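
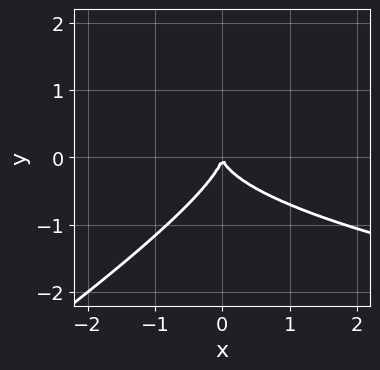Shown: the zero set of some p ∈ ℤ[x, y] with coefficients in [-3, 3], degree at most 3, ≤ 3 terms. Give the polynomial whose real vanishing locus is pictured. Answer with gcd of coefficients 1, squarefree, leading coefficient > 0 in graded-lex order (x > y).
First, deg p = 3. No degree-2 curve has this shape.
Next, observable constraints: one x-axis crossing is at x = 0; it meets the y-axis at y = 0 (among the integer gridlines).
Finally, fitting integer coefficients to these (and the overall shape) gives p.

2*x*y^2 - 3*y^3 - 2*x^2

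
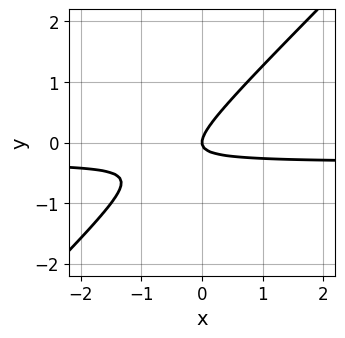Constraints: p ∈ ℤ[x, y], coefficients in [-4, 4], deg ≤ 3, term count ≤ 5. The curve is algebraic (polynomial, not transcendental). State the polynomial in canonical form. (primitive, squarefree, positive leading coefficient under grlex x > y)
3*x*y - 3*y^2 + x

1. The degree is 2 — a generic line meets the curve in up to 2 points.
2. Checking where it meets the axes: one y-axis crossing is at y = 0; one x-axis crossing is at x = 0.
3. Putting this together gives p.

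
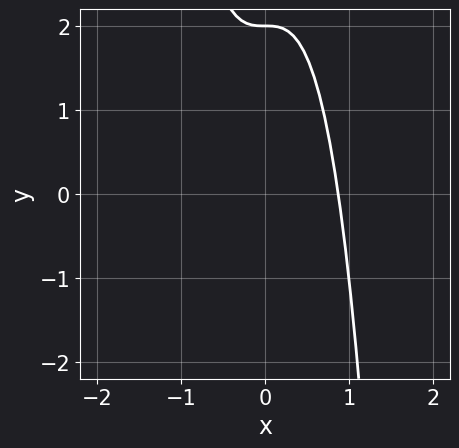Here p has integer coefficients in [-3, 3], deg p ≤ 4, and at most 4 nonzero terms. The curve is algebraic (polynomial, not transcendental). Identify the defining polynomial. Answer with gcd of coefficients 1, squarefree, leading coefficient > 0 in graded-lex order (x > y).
Degree: no degree-2 curve has this shape, so deg p = 3.
Reading off the gridlines: one y-axis crossing is at y = 2.
Assembling these constraints gives the stated polynomial.

3*x^3 + y - 2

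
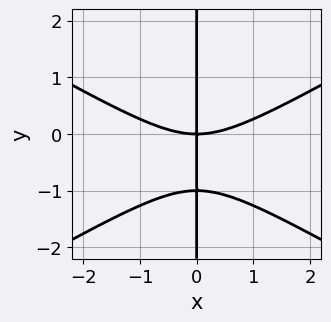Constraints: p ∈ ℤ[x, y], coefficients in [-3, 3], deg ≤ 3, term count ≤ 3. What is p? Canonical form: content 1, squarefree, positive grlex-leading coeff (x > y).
x^3 - 3*x*y^2 - 3*x*y

(a) Degree: no degree-2 curve has this shape, so deg p = 3.
(b) Reading off the gridlines: one x-axis crossing is at x = 0; the visible y-axis segment lies entirely on the curve.
(c) Solving for integer coefficients yields p as stated.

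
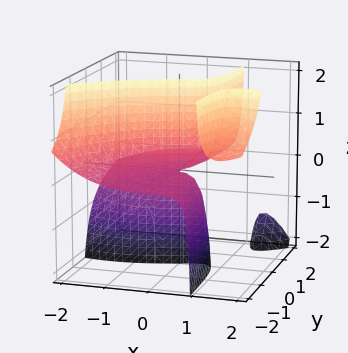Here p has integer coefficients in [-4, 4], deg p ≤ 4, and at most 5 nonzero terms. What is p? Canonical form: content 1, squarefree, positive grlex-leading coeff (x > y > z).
1. There are 3 components. They look like related sheets of one shape, so recover p as a whole.
2. The degree is 3 — the shape is more complex than any degree-2 surface.
3. From the visible intercepts: the visible y-axis segment lies entirely on the surface; every point of the z-axis in the box is on the surface; it meets the x-axis at x = 0 (among the integer gridlines).
4. Together with the visible shape, these determine p as stated.

x^3 - x^2*z + 3*x*y*z + x*z - 3*y*z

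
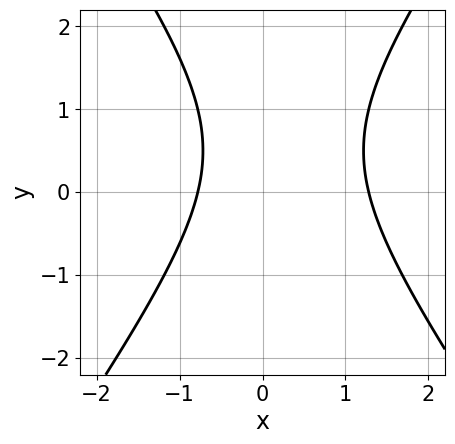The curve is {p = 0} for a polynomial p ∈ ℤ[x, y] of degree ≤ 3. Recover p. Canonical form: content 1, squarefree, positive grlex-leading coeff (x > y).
2*x^2 - y^2 - x + y - 2

(a) Degree: no degree-1 curve has this shape, so deg p = 2.
(b) Reading off the gridlines: it misses every integer gridline on the y-axis.
(c) Assembling these constraints gives the stated polynomial.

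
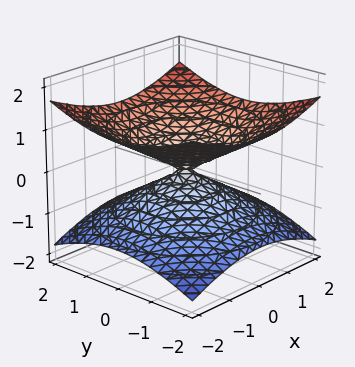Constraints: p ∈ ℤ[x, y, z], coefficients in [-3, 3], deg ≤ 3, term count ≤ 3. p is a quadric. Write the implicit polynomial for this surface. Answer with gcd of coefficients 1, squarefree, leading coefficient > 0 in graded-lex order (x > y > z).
x^2 + y^2 - 3*z^2

1. Degree: two nappes meeting at a single point; a quadric, so deg p = 2.
2. Symmetries: mirror symmetry z ↦ −z ⇒ only even powers of z; the surface is invariant under rotation about z: p = q(x² + y², z).
3. From the axis intercepts and sections: a circular section at z = 1 has radius between 1 and 2; it meets the x-axis at x = 0 (among the integer gridlines); one y-axis crossing is at y = 0; it meets the z-axis at z = 0 (among the integer gridlines).
4. The integer polynomial consistent with all of this is the stated p.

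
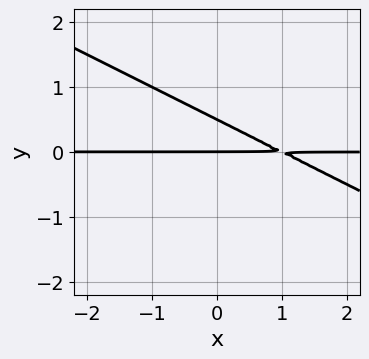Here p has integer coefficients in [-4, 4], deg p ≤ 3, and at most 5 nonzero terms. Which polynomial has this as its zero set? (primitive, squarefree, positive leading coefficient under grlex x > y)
(a) Degree: a generic line meets the curve in up to 2 points, so deg p = 2.
(b) Reading off the gridlines: every point of the x-axis in the box is on the curve; it meets the y-axis at y = 0 (among the integer gridlines).
(c) Assembling these constraints gives the stated polynomial.

x*y + 2*y^2 - y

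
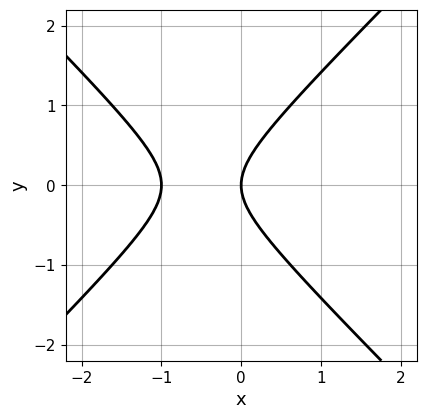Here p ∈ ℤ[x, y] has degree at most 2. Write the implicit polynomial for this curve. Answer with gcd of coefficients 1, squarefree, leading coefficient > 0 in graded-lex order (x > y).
x^2 - y^2 + x

1. Degree: no degree-1 curve has this shape, so deg p = 2.
2. Symmetries: it's symmetric under y → −y, forcing even powers of y.
3. From the visible intercepts: it meets the y-axis at y = 0 (among the integer gridlines); among the integer gridlines, it crosses the x-axis at x ∈ {-1, 0}.
4. Putting this together gives p.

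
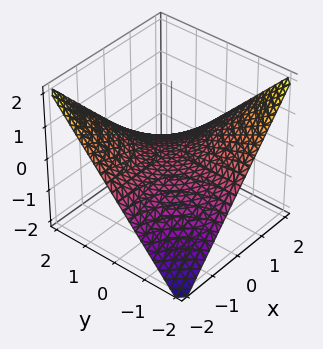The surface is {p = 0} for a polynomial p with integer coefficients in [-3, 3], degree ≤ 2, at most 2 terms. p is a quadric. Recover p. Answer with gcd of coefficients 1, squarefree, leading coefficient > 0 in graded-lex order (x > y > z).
x*y + 2*z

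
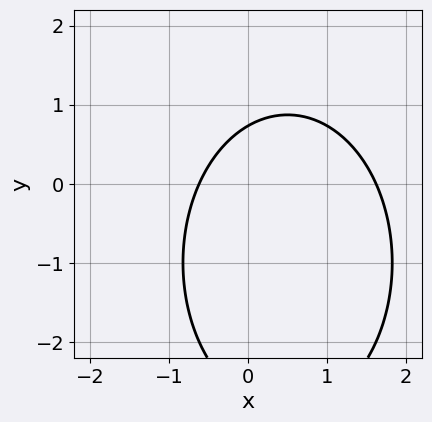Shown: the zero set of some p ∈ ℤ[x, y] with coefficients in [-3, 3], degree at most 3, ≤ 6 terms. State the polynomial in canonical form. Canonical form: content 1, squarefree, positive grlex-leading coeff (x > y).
2*x^2 + y^2 - 2*x + 2*y - 2

1. The degree is 2 — no degree-1 curve has this shape.
2. The integer polynomial consistent with all of this is the stated p.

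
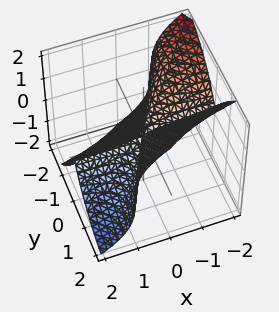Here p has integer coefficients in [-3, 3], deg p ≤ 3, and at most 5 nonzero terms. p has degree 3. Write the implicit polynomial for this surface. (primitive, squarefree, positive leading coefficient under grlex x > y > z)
(a) Degree: a generic line meets the surface in up to 3 points, so deg p = 3.
(b) From the visible intercepts: it crosses the y-axis at the gridline y = 0; it crosses the z-axis at the gridline z = 0; the visible x-axis segment lies entirely on the surface.
(c) Assembling these constraints gives the stated polynomial.

2*x*y^2 - y^3 + z^3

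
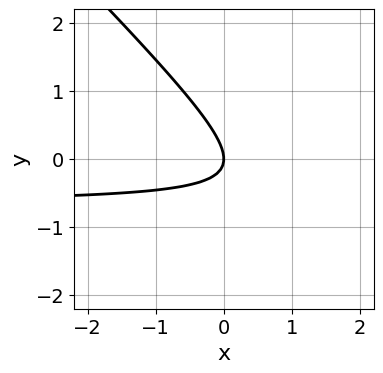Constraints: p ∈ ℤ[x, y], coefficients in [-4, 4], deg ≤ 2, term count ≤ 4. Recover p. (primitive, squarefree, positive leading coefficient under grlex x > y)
(a) The degree is 2 — a generic line meets the curve in up to 2 points.
(b) Against the integer gridlines: it crosses the x-axis at the gridline x = 0; it crosses the y-axis at the gridline y = 0.
(c) Together with the visible shape, these determine p as stated.

3*x*y + 3*y^2 + 2*x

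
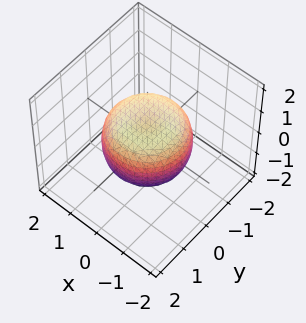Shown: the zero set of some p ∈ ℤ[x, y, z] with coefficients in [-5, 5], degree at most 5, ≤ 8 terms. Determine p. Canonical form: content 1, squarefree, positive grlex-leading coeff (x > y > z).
2*x^4 + 4*x^2*y^2 + 2*y^4 - 2*x^2 - 2*y^2 + 3*z^2 - 2

(a) deg p = 4. The shape is more complex than any degree-3 surface.
(b) Symmetries: rotational symmetry about the z-axis ⇒ p depends on x, y only through x² + y².
(c) From the axis intercepts and sections: a circular section at z = 0 has radius between 1 and 2.
(d) Fitting integer coefficients to these (and the overall shape) gives p.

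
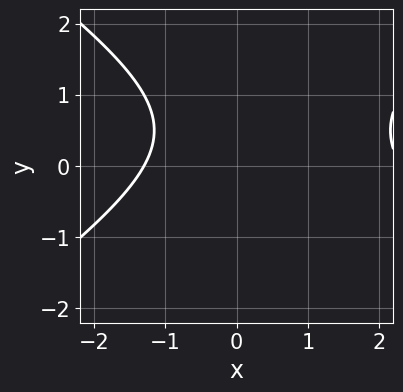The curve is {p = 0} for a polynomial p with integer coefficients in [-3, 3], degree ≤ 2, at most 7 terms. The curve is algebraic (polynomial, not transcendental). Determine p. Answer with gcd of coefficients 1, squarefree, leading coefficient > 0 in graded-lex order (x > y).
(a) deg p = 2. The shape is more complex than any degree-1 curve.
(b) From the axis intercepts and sections: it misses every integer gridline on the y-axis.
(c) Assembling these constraints gives the stated polynomial.

x^2 - 2*y^2 - x + 2*y - 3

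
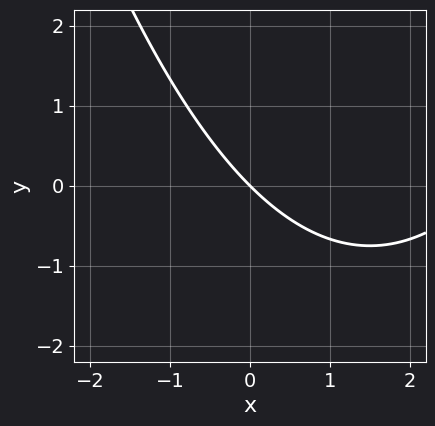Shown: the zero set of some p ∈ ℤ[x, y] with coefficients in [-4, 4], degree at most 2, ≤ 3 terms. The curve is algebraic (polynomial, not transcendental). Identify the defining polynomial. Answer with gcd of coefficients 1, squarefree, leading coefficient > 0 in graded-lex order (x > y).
x^2 - 3*x - 3*y

1. Degree: no degree-1 curve has this shape, so deg p = 2.
2. Observable constraints: one y-axis crossing is at y = 0; one x-axis crossing is at x = 0.
3. The integer polynomial consistent with all of this is the stated p.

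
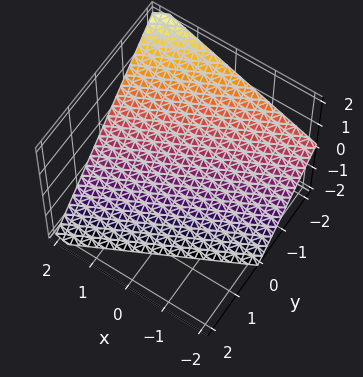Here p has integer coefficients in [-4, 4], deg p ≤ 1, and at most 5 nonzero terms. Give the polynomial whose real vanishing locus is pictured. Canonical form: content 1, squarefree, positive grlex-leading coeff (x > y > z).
Degree: the surface is flat (a plane), so deg p = 1.
From the visible intercepts: one y-axis crossing is at y = -1; it meets the z-axis at z = -1 (among the integer gridlines).
Matching integer coefficients to the picture gives p. Check: (2, 0, 0) on the x-axis lies on the surface, and p(2, 0, 0) = 0. ✓

x - 2*y - 2*z - 2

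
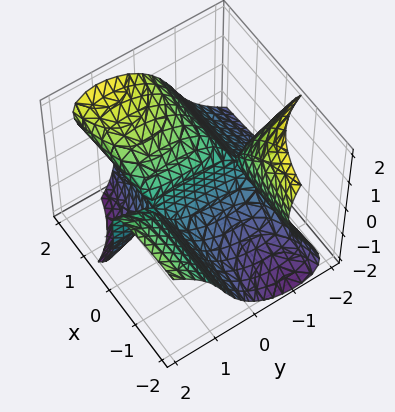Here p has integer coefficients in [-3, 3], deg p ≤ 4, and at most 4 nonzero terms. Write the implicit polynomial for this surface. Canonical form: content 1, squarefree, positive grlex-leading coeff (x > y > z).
2*x*y^2 - 2*x*y*z + z^3 - 2*x

1. Degree: a generic line meets the surface in up to 3 points, so deg p = 3.
2. Reading off the gridlines: it meets the x-axis at x = 0 (among the integer gridlines); it crosses the z-axis at the gridline z = 0; the visible y-axis segment lies entirely on the surface.
3. These observations pin down the coefficients.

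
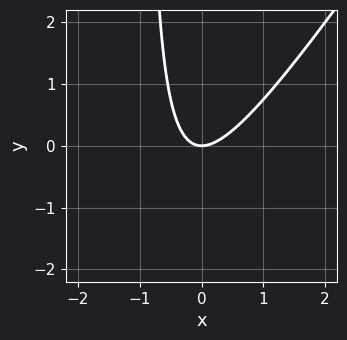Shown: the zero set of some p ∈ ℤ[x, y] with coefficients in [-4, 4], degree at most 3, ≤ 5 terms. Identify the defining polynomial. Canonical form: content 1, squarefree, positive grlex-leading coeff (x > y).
First, deg p = 2. A generic line meets the curve in up to 2 points.
Next, from the visible intercepts: it meets the x-axis at x = 0 (among the integer gridlines); one y-axis crossing is at y = 0.
Finally, these observations pin down the coefficients.

3*x^2 - 2*x*y - 2*y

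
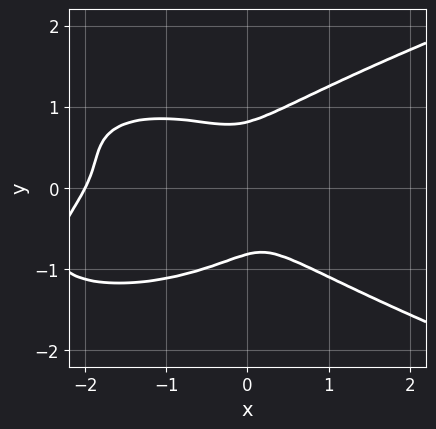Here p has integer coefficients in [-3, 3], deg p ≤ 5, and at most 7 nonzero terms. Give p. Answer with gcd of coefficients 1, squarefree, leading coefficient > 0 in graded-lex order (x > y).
deg p = 4.
Observable constraints: one x-axis crossing is at x = -2.
Fitting integer coefficients to these (and the overall shape) gives p.

3*y^4 - x^3 - 2*x^2 - x*y - 2*y^2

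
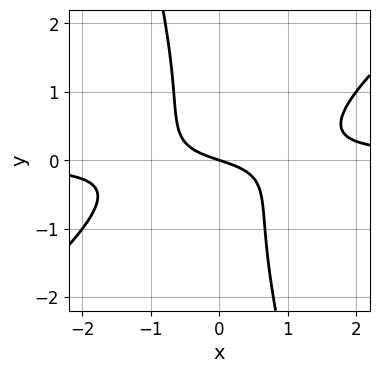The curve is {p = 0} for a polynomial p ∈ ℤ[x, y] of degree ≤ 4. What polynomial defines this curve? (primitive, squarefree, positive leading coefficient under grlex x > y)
3*x^2*y - 3*x*y^2 - y^3 - x - 3*y

First, degree: the shape is more complex than any degree-2 curve, so deg p = 3.
Then, against the integer gridlines: it meets the x-axis at x = 0 (among the integer gridlines); it crosses the y-axis at the gridline y = 0.
Finally, solving for integer coefficients yields p as stated.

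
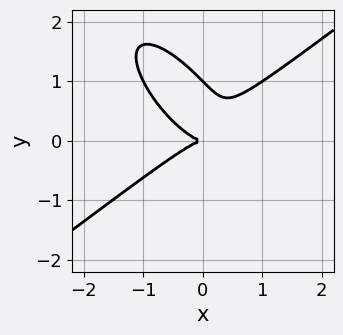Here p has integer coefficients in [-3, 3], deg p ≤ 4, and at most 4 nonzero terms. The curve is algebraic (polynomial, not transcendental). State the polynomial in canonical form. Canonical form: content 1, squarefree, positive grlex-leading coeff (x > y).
The degree is 3 — the shape is more complex than any degree-2 curve.
Against the integer gridlines: it crosses the x-axis at the gridline x = 0; among the integer gridlines, it crosses the y-axis at y ∈ {0, 1}.
Assembling these constraints gives the stated polynomial.

x^3 - x*y^2 - y^3 + y^2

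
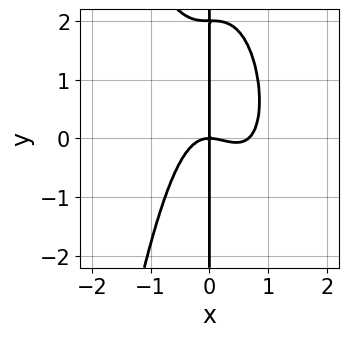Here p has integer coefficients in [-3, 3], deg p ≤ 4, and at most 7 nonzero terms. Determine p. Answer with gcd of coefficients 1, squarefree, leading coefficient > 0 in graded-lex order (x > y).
(a) Degree: a generic line meets the curve in up to 4 points, so deg p = 4.
(b) From the axis intercepts and sections: every point of the y-axis in the box is on the curve; it meets the x-axis at x = 0 (among the integer gridlines).
(c) Together with the visible shape, these determine p as stated.

3*x^4 + x^3*y - 2*x^3 + x*y^2 - 2*x*y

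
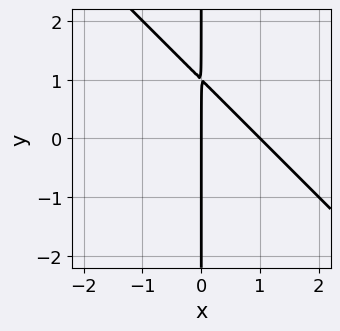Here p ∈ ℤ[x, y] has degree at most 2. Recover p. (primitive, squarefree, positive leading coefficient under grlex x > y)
x^2 + x*y - x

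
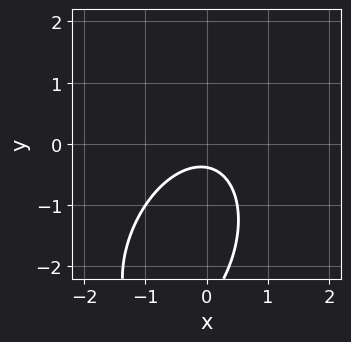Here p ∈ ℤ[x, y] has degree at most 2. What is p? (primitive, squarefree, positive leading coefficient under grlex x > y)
First, degree: no degree-1 curve has this shape, so deg p = 2.
Then, checking where it meets the axes: the curve avoids every integer x-axis point in the box.
Finally, the integer polynomial consistent with all of this is the stated p.

2*x^2 - x*y + y^2 + 3*y + 1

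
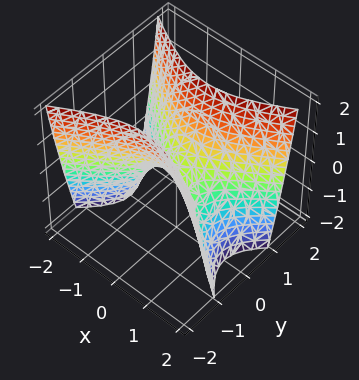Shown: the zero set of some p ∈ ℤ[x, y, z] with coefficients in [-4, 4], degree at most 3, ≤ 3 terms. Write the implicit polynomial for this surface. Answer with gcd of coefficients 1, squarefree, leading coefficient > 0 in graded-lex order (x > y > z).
1. The degree is 2 — a hyperbolic paraboloid; a quadric.
2. Symmetries: the y ↦ −y reflection is a symmetry, so y appears only in even powers; the x ↦ −x reflection is a symmetry, so x appears only in even powers.
3. From the axis intercepts and sections: it meets the x-axis at x = 0 (among the integer gridlines); it meets the z-axis at z = 0 (among the integer gridlines).
4. Assembling these constraints gives the stated polynomial.

x^2 - 2*y^2 + z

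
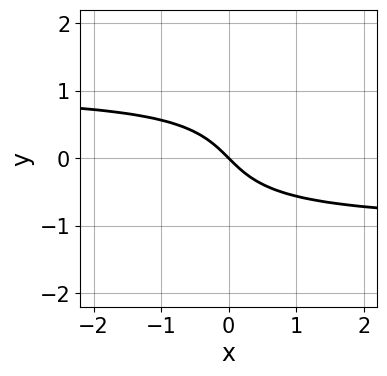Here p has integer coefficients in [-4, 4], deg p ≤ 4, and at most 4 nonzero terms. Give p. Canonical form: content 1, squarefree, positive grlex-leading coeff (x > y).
1. deg p = 3. The shape is more complex than any degree-2 curve.
2. Observable constraints: it crosses the x-axis at the gridline x = 0; it meets the y-axis at y = 0 (among the integer gridlines).
3. Fitting integer coefficients to these (and the overall shape) gives p.

3*x*y^2 - 2*y^3 - 3*x - 3*y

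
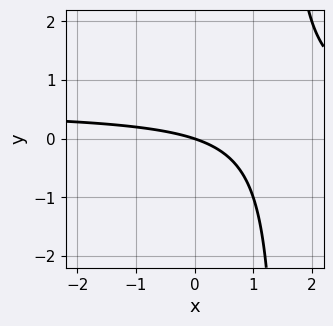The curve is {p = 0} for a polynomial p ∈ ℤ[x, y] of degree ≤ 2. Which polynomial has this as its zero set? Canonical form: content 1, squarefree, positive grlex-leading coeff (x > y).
(a) The degree is 2 — a generic line meets the curve in up to 2 points.
(b) Against the integer gridlines: one y-axis crossing is at y = 0; it meets the x-axis at x = 0 (among the integer gridlines).
(c) Fitting integer coefficients to these (and the overall shape) gives p.

2*x*y - x - 3*y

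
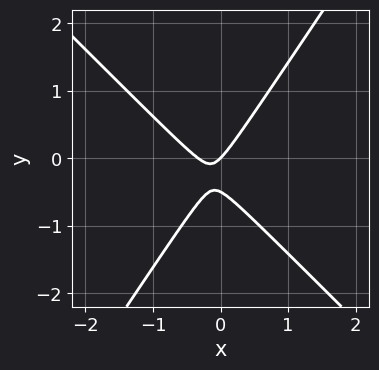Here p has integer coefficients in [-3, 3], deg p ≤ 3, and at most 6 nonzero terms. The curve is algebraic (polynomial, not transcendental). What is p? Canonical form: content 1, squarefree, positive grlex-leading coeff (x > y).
3*x^2 + x*y - 2*y^2 + x - y

1. Degree: the shape is more complex than any degree-1 curve, so deg p = 2.
2. Reading off the gridlines: one x-axis crossing is at x = 0; it meets the y-axis at y = 0 (among the integer gridlines).
3. Matching integer coefficients to the picture gives p.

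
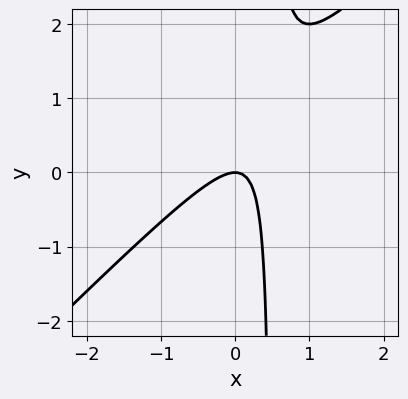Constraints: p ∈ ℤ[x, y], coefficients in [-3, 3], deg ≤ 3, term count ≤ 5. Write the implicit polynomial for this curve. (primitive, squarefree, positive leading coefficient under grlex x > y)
1. deg p = 2.
2. Observable constraints: it crosses the y-axis at the gridline y = 0; it crosses the x-axis at the gridline x = 0.
3. These observations pin down the coefficients.

2*x^2 - 2*x*y + y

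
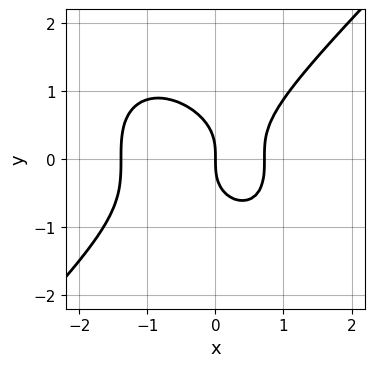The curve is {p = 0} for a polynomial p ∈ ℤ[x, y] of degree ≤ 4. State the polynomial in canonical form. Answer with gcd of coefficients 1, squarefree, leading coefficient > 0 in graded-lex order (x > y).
3*x^3 - 3*y^3 + 2*x^2 - 3*x

1. Degree: no degree-2 curve has this shape, so deg p = 3.
2. Against the integer gridlines: one x-axis crossing is at x = 0; it meets the y-axis at y = 0 (among the integer gridlines).
3. Fitting integer coefficients to these (and the overall shape) gives p.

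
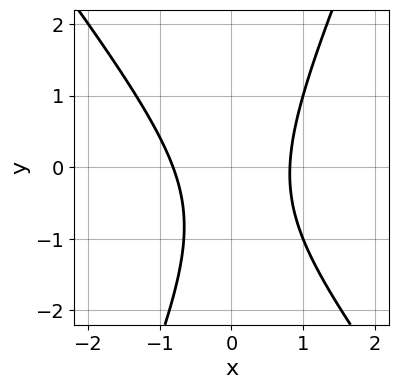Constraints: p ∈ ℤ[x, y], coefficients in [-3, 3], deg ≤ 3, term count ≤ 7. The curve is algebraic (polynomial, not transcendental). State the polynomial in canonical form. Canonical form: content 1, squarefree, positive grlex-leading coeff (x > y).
3*x^2 + x*y - y^2 - y - 2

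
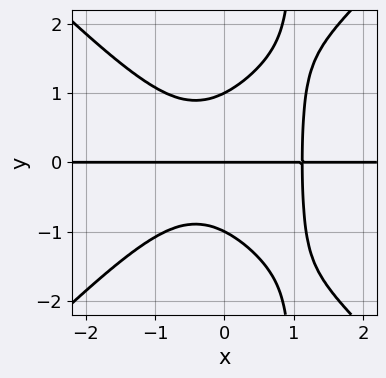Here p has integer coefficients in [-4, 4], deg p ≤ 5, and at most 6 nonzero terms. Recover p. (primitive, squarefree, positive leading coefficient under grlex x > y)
3*x^3*y - 3*x*y^3 - x^2*y + 3*y^3 - 3*y

First, the degree is 4 — the shape is more complex than any degree-3 curve.
Next, from the visible intercepts: the visible x-axis segment lies entirely on the curve; among the integer gridlines, it crosses the y-axis at y ∈ {-1, 0, 1}.
Finally, solving for integer coefficients yields p as stated.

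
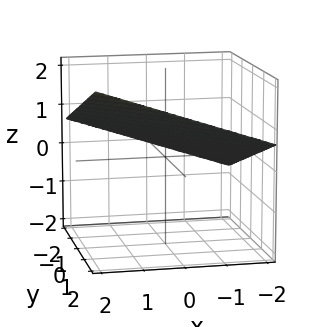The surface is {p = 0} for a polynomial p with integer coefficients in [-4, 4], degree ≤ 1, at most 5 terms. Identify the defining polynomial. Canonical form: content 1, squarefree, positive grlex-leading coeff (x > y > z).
x + y - 3*z + 2

First, degree: every cross-section is a straight line — this is a plane, so deg p = 1.
Then, from the axis intercepts and sections: one x-axis crossing is at x = -2; it crosses the y-axis at the gridline y = -2.
Finally, matching integer coefficients to the picture gives p.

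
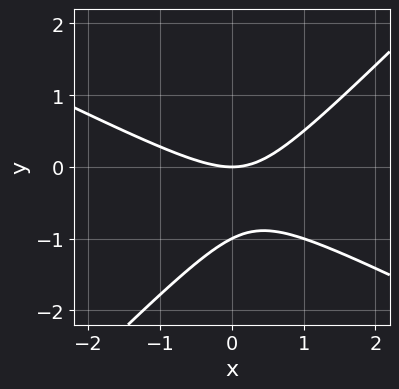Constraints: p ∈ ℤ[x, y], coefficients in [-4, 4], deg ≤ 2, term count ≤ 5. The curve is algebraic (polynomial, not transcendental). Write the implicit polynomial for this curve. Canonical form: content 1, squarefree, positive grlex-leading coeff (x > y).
x^2 + x*y - 2*y^2 - 2*y

(a) deg p = 2. No degree-1 curve has this shape.
(b) Checking where it meets the axes: among the integer gridlines, it crosses the y-axis at y ∈ {-1, 0}; it meets the x-axis at x = 0 (among the integer gridlines).
(c) Fitting integer coefficients to these (and the overall shape) gives p.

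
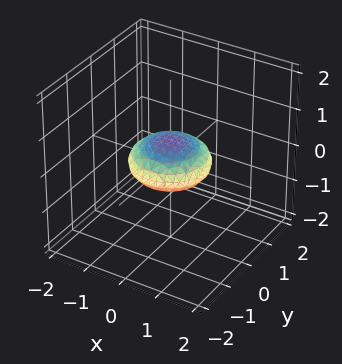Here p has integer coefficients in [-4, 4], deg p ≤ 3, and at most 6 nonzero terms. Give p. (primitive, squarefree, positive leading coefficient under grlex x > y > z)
Degree: a generic line meets the surface in up to 2 points, so deg p = 2.
Symmetries: every cross-section ⟂ z is a circle, so x, y appear only via x² + y².
From the axis intercepts and sections: among the integer gridlines, it crosses the x-axis at x ∈ {-1, 1}; the y-axis gridline crossings are at y ∈ {-1, 1}; a circular section at z = 0 has radius exactly 1.
The integer polynomial consistent with all of this is the stated p.

x^2 + y^2 + 3*z^2 - 1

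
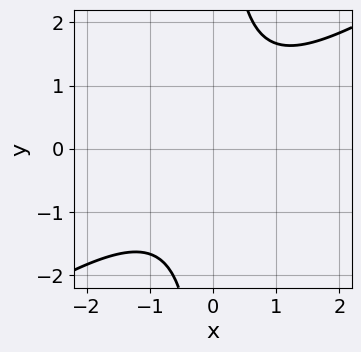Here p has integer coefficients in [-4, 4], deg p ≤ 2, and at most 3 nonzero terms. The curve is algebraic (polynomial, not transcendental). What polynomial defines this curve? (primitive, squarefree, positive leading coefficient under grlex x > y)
(a) Degree: a generic line meets the curve in up to 2 points, so deg p = 2.
(b) From the axis intercepts and sections: it misses every integer gridline on the y-axis; no x-intercept at any integer in the box.
(c) Putting this together gives p.

2*x^2 - 3*x*y + 3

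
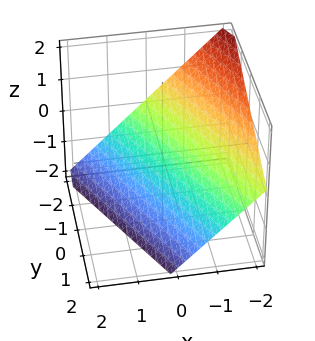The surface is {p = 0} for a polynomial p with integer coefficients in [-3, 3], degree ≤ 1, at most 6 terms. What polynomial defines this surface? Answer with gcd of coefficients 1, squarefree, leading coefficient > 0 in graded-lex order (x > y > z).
2*x + y + 2*z + 2

Degree: the surface is flat (a plane), so deg p = 1.
From the axis intercepts and sections: one y-axis crossing is at y = -2; one x-axis crossing is at x = -1.
Together with the visible shape, these determine p as stated. Check: (0, 0, -1) on the z-axis lies on the surface, and p(0, 0, -1) = 0. ✓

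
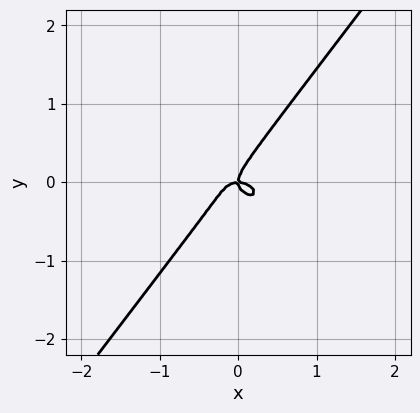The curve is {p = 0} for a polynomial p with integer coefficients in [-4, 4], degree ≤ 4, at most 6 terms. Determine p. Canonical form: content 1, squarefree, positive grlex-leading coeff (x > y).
2*x^3 + x^2*y + 2*x*y^2 - 3*y^3 + x*y

1. The degree is 3 — the shape is more complex than any degree-2 curve.
2. Against the integer gridlines: it crosses the y-axis at the gridline y = 0; it meets the x-axis at x = 0 (among the integer gridlines).
3. These observations pin down the coefficients.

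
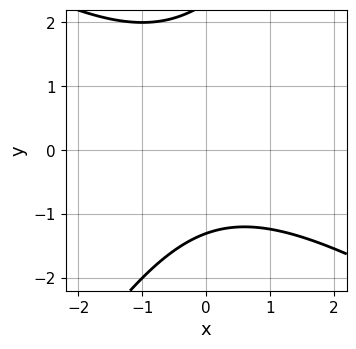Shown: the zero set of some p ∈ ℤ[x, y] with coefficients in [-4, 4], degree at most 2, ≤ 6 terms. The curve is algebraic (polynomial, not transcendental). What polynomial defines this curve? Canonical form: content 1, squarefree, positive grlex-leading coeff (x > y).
(a) The degree is 2 — no degree-1 curve has this shape.
(b) From the axis intercepts and sections: it misses every integer gridline on the x-axis.
(c) These observations pin down the coefficients.

x^2 + x*y - y^2 + y + 3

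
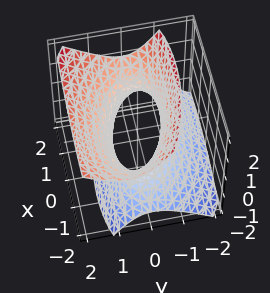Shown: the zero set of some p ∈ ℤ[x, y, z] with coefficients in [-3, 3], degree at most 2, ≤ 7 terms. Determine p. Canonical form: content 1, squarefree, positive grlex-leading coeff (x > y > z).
1. Degree: a generic line meets the surface in up to 2 points, so deg p = 2.
2. Reading off the gridlines: no z-intercept at any integer in the box.
3. Solving for integer coefficients yields p as stated.

x^2 + x*y + 3*y^2 - 2*y*z - 2*z^2 - 2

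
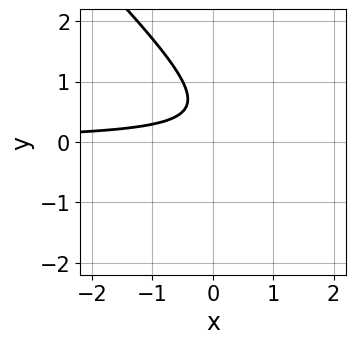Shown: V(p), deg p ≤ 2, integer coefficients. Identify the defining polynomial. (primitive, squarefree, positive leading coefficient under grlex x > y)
First, degree: a generic line meets the curve in up to 2 points, so deg p = 2.
Next, from the axis intercepts and sections: it misses every integer gridline on the x-axis; it misses every integer gridline on the y-axis.
Finally, assembling these constraints gives the stated polynomial.

2*x*y + 2*y^2 - 2*y + 1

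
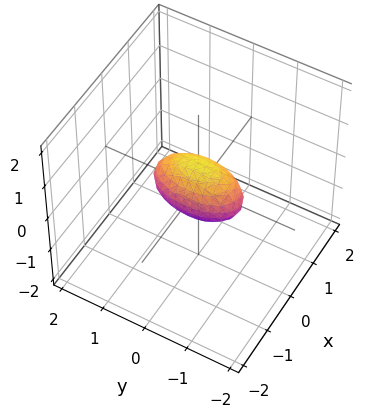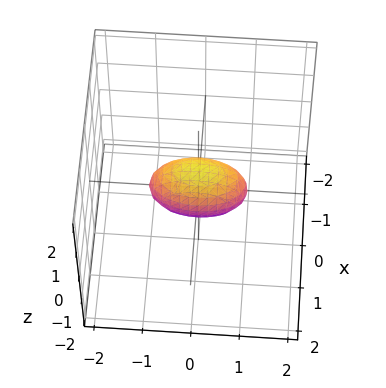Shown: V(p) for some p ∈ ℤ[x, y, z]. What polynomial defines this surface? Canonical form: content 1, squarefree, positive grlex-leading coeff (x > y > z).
The degree is 2 — bounded and convex; a quadric.
Symmetries: mirror symmetry x ↦ −x ⇒ only even powers of x; the y ↦ −y reflection is a symmetry, so y appears only in even powers; mirror symmetry z ↦ −z ⇒ only even powers of z.
Against the integer gridlines: the y-axis gridline crossings are at y ∈ {-1, 1}.
Fitting integer coefficients to these (and the overall shape) gives p.

3*x^2 + y^2 + 2*z^2 - 1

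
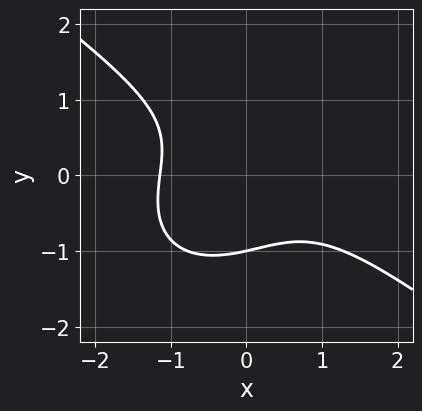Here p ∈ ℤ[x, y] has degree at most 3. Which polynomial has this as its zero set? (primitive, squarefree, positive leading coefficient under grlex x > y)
1. The degree is 3 — a generic line meets the curve in up to 3 points.
2. Reading off the gridlines: one y-axis crossing is at y = -1.
3. Assembling these constraints gives the stated polynomial.

2*x^3 + x^2*y + 3*y^3 + 2*x*y + 3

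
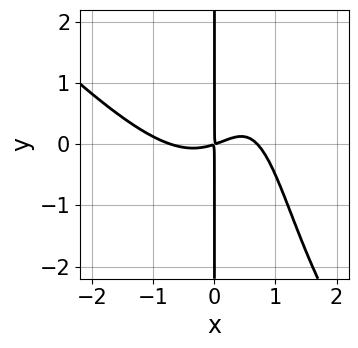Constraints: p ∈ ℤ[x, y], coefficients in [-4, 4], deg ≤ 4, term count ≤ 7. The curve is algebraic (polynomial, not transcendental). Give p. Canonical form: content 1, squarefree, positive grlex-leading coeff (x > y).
2*x^4 + 2*x^3*y - 3*x^2*y - x^2 + 3*x*y

1. The degree is 4 — the shape is more complex than any degree-3 curve.
2. From the axis intercepts and sections: the visible y-axis segment lies entirely on the curve.
3. Matching integer coefficients to the picture gives p.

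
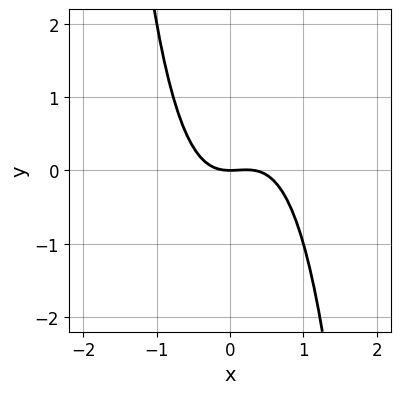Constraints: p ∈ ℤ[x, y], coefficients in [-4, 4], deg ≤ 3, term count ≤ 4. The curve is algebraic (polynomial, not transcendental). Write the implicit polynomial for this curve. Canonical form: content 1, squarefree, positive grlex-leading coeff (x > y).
3*x^3 - x^2 + 2*y

1. deg p = 3. No degree-2 curve has this shape.
2. From the visible intercepts: one y-axis crossing is at y = 0; one x-axis crossing is at x = 0.
3. Fitting integer coefficients to these (and the overall shape) gives p.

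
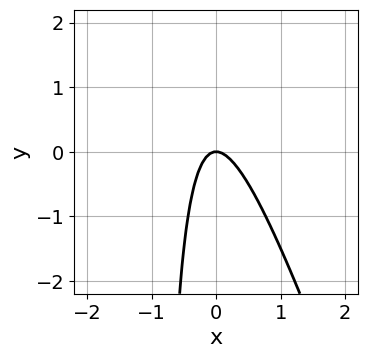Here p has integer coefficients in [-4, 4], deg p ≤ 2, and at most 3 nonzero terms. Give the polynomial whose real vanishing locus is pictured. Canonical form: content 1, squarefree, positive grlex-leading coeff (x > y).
3*x^2 + x*y + y

1. The degree is 2 — no degree-1 curve has this shape.
2. From the visible intercepts: it meets the y-axis at y = 0 (among the integer gridlines); it crosses the x-axis at the gridline x = 0.
3. Putting this together gives p.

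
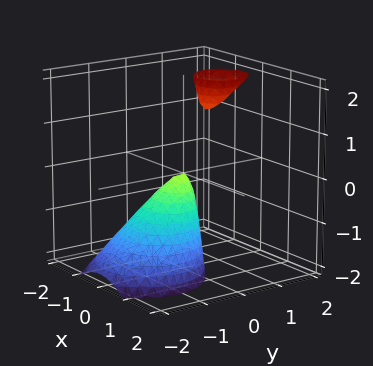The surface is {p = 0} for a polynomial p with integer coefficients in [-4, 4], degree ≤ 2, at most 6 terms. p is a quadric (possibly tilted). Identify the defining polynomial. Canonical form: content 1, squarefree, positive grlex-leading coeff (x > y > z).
3*x^2 + 3*y^2 - 3*y*z + z

(a) There are 2 components.
(b) deg p = 2.
(c) Checking where it meets the axes: it crosses the y-axis at the gridline y = 0; it meets the z-axis at z = 0 (among the integer gridlines); it crosses the x-axis at the gridline x = 0.
(d) Putting this together gives p.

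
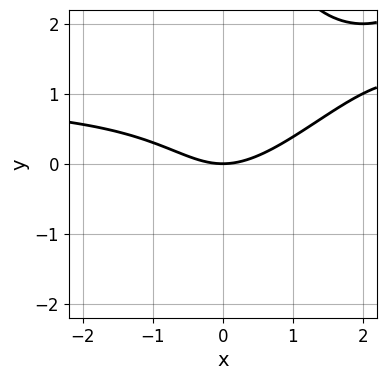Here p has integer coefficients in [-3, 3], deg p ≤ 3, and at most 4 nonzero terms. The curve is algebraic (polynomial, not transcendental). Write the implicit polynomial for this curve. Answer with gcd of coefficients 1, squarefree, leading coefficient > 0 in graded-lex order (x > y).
x^2*y - x*y^2 - x^2 + 2*y

deg p = 3. No degree-2 curve has this shape.
From the visible intercepts: one x-axis crossing is at x = 0; it meets the y-axis at y = 0 (among the integer gridlines).
These observations pin down the coefficients.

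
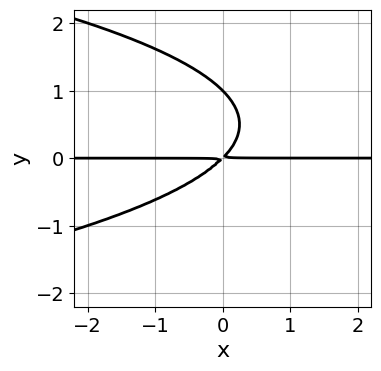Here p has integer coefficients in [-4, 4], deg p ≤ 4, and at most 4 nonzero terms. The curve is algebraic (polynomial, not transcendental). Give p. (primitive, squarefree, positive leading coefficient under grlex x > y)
y^3 + x*y - y^2

Degree: the shape is more complex than any degree-2 curve, so deg p = 3.
Reading off the gridlines: every point of the x-axis in the box is on the curve; one y-axis crossing is at y = 1.
Solving for integer coefficients yields p as stated.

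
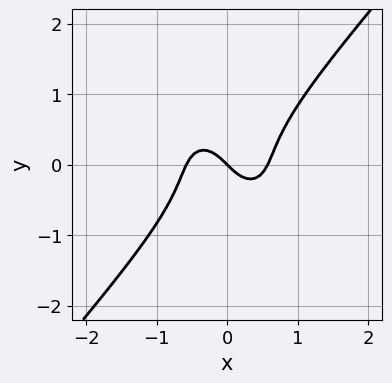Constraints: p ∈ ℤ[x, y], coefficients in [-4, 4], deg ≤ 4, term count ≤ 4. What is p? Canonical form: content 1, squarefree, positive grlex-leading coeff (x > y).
3*x^3 - 2*y^3 - x - y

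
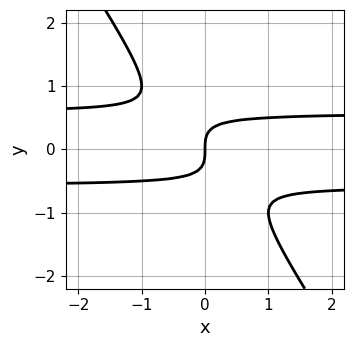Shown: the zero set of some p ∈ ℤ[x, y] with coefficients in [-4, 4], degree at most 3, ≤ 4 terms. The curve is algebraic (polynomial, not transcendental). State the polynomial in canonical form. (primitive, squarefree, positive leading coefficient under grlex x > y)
deg p = 3. No degree-2 curve has this shape.
Reading off the gridlines: one y-axis crossing is at y = 0; it meets the x-axis at x = 0 (among the integer gridlines).
Matching integer coefficients to the picture gives p.

3*x*y^2 + 2*y^3 - x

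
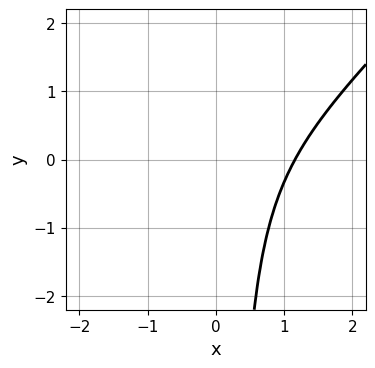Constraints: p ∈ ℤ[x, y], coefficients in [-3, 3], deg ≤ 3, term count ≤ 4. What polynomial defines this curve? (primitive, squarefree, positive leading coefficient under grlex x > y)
First, the degree is 3 — the shape is more complex than any degree-2 curve.
Then, reading off the gridlines: it misses every integer gridline on the y-axis.
Finally, putting this together gives p.

3*x^3 - 3*x^2*y - 2*x^2 - 2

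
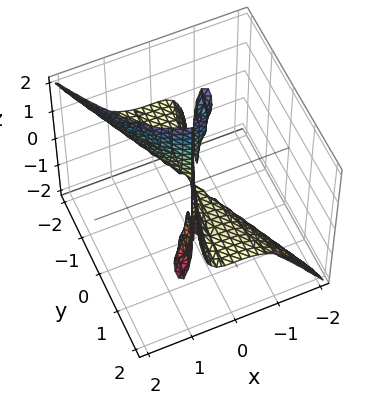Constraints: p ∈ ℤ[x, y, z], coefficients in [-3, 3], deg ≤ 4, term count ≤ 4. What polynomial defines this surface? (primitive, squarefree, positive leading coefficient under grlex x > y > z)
(a) There are 3 components. Treating them together as one polynomial.
(b) The degree is 3 — a generic line meets the surface in up to 3 points.
(c) Observable constraints: every point of the y-axis in the box is on the surface; the visible z-axis segment lies entirely on the surface; it crosses the x-axis at the gridline x = 0.
(d) Together with the visible shape, these determine p as stated.

3*x^3 + 2*x*y*z - y^2*z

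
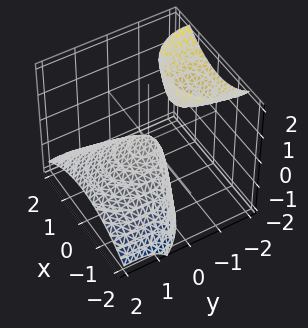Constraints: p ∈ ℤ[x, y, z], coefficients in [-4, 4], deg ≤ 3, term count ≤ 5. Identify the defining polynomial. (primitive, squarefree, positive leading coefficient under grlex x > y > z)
(a) There are 2 components.
(b) deg p = 2.
(c) Observable constraints: it crosses the x-axis at the gridline x = 0; one y-axis crossing is at y = 0; it crosses the z-axis at the gridline z = 0.
(d) The integer polynomial consistent with all of this is the stated p.

x^2 + y^2 + 2*y*z + z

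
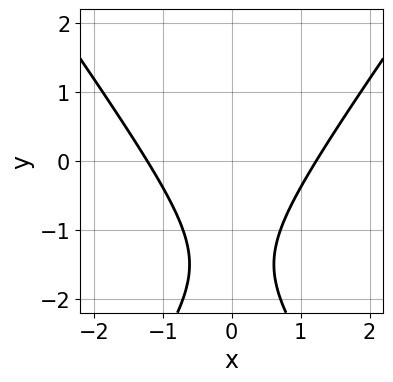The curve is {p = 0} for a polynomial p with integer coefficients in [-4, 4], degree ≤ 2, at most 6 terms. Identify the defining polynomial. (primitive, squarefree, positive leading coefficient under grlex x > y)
2*x^2 - y^2 - 3*y - 3

deg p = 2. No degree-1 curve has this shape.
Symmetries: the x ↦ −x reflection is a symmetry, so x appears only in even powers.
Against the integer gridlines: no y-intercept at any integer in the box.
These observations pin down the coefficients.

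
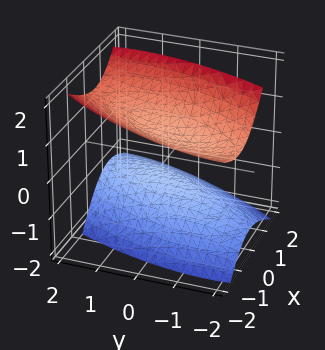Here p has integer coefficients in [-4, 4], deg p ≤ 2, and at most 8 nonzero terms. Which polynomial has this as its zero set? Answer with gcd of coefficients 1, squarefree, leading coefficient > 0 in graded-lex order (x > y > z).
First, there are 2 components. Treating them together as one polynomial.
Then, deg p = 2. A generic line meets the surface in up to 2 points.
Then, checking where it meets the axes: no y-intercept at any integer in the box; the surface avoids every integer x-axis point in the box.
Finally, matching integer coefficients to the picture gives p.

3*x^2 - 2*x*y + 2*x*z + y^2 - 3*z^2 + 2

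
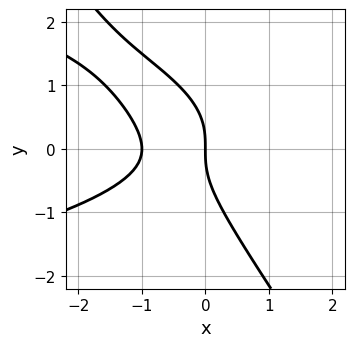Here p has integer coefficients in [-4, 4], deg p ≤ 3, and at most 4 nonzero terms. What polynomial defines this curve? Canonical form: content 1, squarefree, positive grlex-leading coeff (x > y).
1. deg p = 3.
2. Observable constraints: the x-axis gridline crossings are at x ∈ {-1, 0}; one y-axis crossing is at y = 0.
3. Fitting integer coefficients to these (and the overall shape) gives p.

3*x*y^2 + 2*y^3 + 3*x^2 + 3*x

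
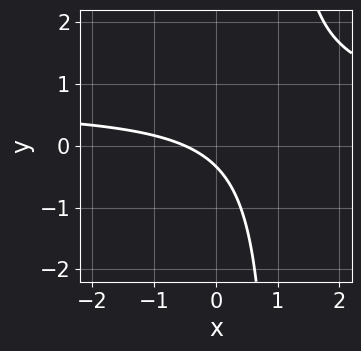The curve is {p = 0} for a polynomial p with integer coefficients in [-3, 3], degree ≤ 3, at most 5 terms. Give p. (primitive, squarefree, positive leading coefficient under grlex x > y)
3*x*y - 2*x - 3*y - 1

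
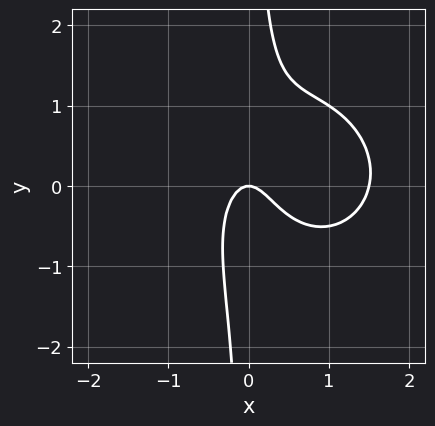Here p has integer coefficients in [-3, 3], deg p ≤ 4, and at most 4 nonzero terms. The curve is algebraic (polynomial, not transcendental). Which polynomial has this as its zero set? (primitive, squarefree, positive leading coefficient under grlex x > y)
2*x^3 + 2*x*y^2 - 3*x^2 - y

The degree is 3 — no degree-2 curve has this shape.
Observable constraints: it crosses the x-axis at the gridline x = 0; it meets the y-axis at y = 0 (among the integer gridlines).
Solving for integer coefficients yields p as stated.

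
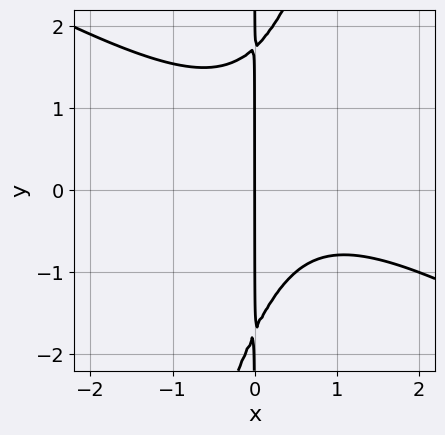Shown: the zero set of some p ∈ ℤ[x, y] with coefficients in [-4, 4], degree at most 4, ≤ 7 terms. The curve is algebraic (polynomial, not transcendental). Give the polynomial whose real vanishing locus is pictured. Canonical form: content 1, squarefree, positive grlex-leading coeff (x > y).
First, deg p = 3. The shape is more complex than any degree-2 curve.
Then, reading off the gridlines: every point of the y-axis in the box is on the curve; one x-axis crossing is at x = 0.
Finally, together with the visible shape, these determine p as stated.

2*x^3 + 3*x^2*y - x*y^2 - 2*x^2 + 3*x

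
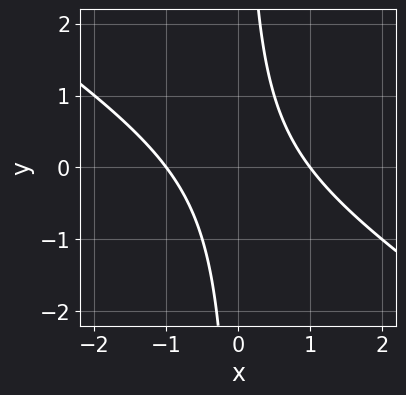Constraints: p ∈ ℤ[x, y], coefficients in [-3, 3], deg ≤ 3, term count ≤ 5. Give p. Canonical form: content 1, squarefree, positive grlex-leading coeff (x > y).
1. The degree is 2 — the shape is more complex than any degree-1 curve.
2. From the visible intercepts: the x-axis gridline crossings are at x ∈ {-1, 1}; no y-intercept at any integer in the box.
3. Together with the visible shape, these determine p as stated.

2*x^2 + 3*x*y - 2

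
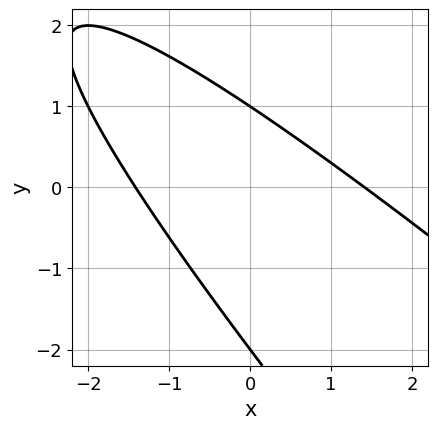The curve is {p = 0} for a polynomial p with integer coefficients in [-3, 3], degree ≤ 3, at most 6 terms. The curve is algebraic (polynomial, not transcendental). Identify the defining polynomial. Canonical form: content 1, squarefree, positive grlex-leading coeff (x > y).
1. The degree is 2 — the shape is more complex than any degree-1 curve.
2. From the axis intercepts and sections: the y-axis gridline crossings are at y ∈ {-2, 1}.
3. Solving for integer coefficients yields p as stated.

x^2 + 2*x*y + y^2 + y - 2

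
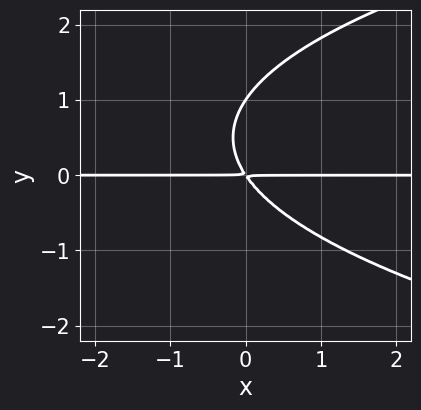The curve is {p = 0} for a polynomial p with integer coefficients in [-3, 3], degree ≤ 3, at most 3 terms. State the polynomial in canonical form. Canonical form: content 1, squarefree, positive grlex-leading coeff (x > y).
2*y^3 - 3*x*y - 2*y^2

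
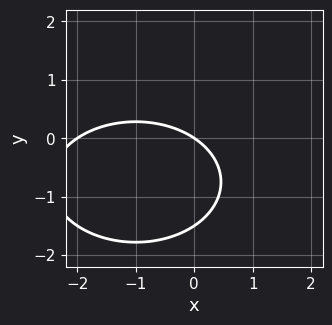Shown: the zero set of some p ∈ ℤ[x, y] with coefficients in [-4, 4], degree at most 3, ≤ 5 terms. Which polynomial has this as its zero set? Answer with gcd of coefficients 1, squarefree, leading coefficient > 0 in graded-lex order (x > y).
1. deg p = 2.
2. Observable constraints: it crosses the y-axis at the gridline y = 0; among the integer gridlines, it crosses the x-axis at x ∈ {-2, 0}.
3. Assembling these constraints gives the stated polynomial.

x^2 + 2*y^2 + 2*x + 3*y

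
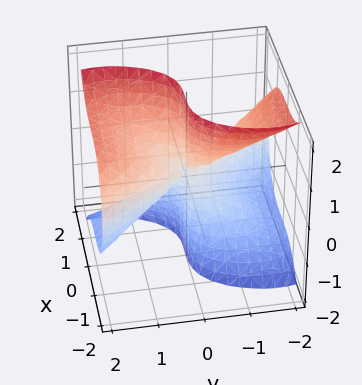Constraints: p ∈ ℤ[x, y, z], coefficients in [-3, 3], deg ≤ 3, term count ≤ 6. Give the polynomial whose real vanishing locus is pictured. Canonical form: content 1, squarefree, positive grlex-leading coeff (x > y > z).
3*x^3 + y^3 - 2*y*z^2 - x^2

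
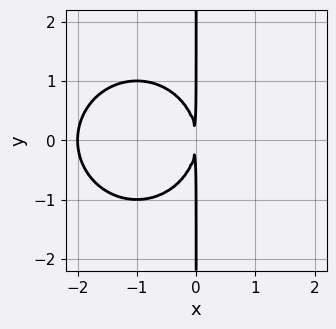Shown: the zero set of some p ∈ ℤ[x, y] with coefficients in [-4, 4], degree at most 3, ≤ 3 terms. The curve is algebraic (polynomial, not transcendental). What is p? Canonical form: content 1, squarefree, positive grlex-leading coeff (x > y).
Degree: a generic line meets the curve in up to 3 points, so deg p = 3.
Symmetries: it's symmetric under y → −y, forcing even powers of y.
Checking where it meets the axes: every point of the y-axis in the box is on the curve; it crosses the x-axis at the gridline x = -2.
Putting this together gives p.

x^3 + x*y^2 + 2*x^2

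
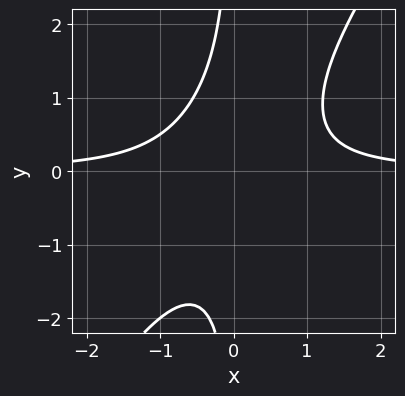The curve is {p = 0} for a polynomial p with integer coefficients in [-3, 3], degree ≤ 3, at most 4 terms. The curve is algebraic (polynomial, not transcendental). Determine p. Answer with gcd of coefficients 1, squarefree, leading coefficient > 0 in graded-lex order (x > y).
(a) deg p = 3. The shape is more complex than any degree-2 curve.
(b) Checking where it meets the axes: it misses every integer gridline on the x-axis; the curve avoids every integer y-axis point in the box.
(c) Fitting integer coefficients to these (and the overall shape) gives p.

3*x^2*y - 2*x*y^2 - 2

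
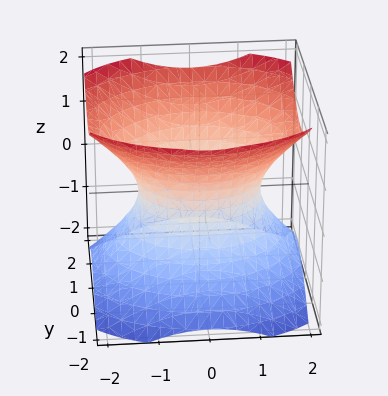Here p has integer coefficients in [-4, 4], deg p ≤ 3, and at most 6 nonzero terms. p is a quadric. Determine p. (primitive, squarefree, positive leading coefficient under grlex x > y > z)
2*x^2 + 3*y^2 - 3*z^2 - 3

(a) deg p = 2. One connected sheet with a waist; a quadric.
(b) Symmetries: it's symmetric under x → −x, forcing even powers of x; the z ↦ −z reflection is a symmetry, so z appears only in even powers; mirror symmetry y ↦ −y ⇒ only even powers of y.
(c) Reading off the gridlines: among the integer gridlines, it crosses the y-axis at y ∈ {-1, 1}; it misses every integer gridline on the z-axis.
(d) The integer polynomial consistent with all of this is the stated p.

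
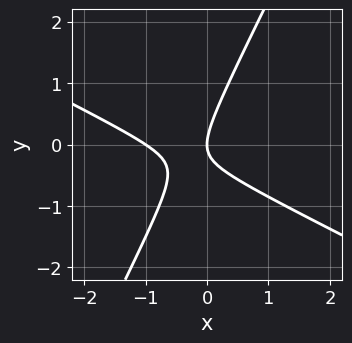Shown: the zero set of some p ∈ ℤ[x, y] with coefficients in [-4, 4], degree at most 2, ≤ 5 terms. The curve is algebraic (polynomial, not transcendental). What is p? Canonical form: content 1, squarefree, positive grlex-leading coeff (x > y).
Degree: no degree-1 curve has this shape, so deg p = 2.
From the visible intercepts: the x-axis gridline crossings are at x ∈ {-1, 0}; it crosses the y-axis at the gridline y = 0.
Fitting integer coefficients to these (and the overall shape) gives p.

2*x^2 + 3*x*y - 2*y^2 + 2*x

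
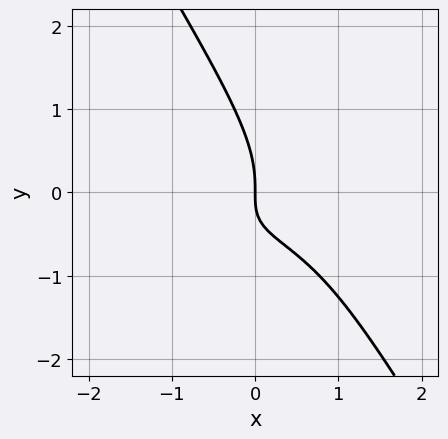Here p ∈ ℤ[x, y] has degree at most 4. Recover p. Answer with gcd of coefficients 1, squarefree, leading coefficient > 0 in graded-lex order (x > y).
x^3 + 3*x*y^2 + 2*y^3 + 3*x*y + 2*x

1. The degree is 3 — a generic line meets the curve in up to 3 points.
2. Against the integer gridlines: it crosses the y-axis at the gridline y = 0; it meets the x-axis at x = 0 (among the integer gridlines).
3. The integer polynomial consistent with all of this is the stated p.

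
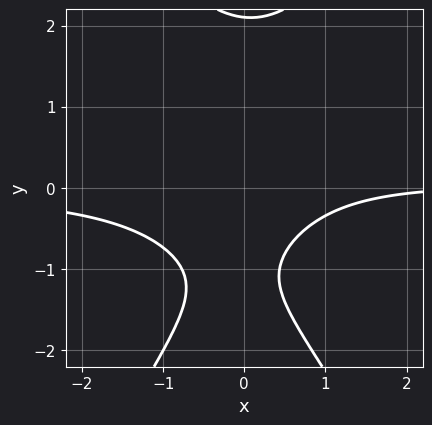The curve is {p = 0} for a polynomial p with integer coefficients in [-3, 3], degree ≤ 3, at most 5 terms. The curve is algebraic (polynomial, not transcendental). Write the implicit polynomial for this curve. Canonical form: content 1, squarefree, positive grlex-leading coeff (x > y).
3*x^2*y - y^3 - x + 3*y + 3

(a) deg p = 3.
(b) Against the integer gridlines: it misses every integer gridline on the x-axis; the curve avoids every integer y-axis point in the box.
(c) Together with the visible shape, these determine p as stated.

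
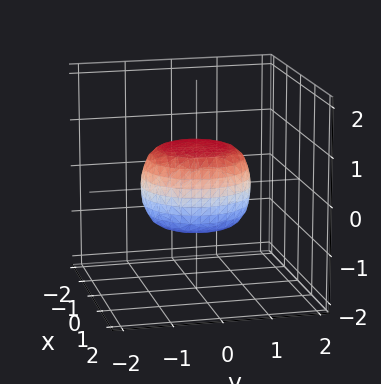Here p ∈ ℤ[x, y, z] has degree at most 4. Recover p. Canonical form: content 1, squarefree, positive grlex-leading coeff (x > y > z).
2*x^4 + 4*x^2*y^2 + 2*y^4 - x^2 - y^2 + 3*z^2 - 2

1. deg p = 4. No degree-3 surface has this shape.
2. Symmetries: the z-axis is an axis of rotation, so x and y enter only as x² + y².
3. Checking where it meets the axes: a circular section at z = 0 has radius between 1 and 2.
4. Matching integer coefficients to the picture gives p.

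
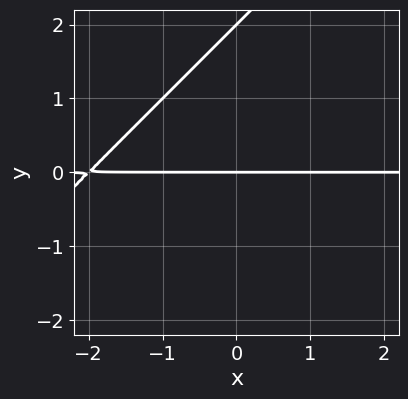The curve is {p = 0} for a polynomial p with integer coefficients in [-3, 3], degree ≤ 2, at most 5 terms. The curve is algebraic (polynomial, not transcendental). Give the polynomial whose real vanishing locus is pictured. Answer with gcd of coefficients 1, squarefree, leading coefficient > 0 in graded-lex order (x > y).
x*y - y^2 + 2*y

1. deg p = 2. The shape is more complex than any degree-1 curve.
2. From the axis intercepts and sections: the visible x-axis segment lies entirely on the curve; among the integer gridlines, it crosses the y-axis at y ∈ {0, 2}.
3. Assembling these constraints gives the stated polynomial.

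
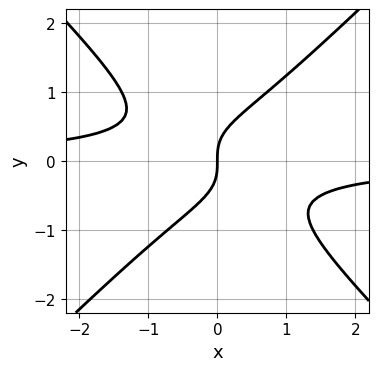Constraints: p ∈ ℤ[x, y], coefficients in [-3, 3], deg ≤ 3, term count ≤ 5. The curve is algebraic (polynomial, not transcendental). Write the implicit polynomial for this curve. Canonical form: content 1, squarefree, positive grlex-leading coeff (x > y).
First, degree: a generic line meets the curve in up to 3 points, so deg p = 3.
Then, observable constraints: one y-axis crossing is at y = 0; it meets the x-axis at x = 0 (among the integer gridlines).
Finally, matching integer coefficients to the picture gives p.

3*x^2*y - 3*y^3 + 2*x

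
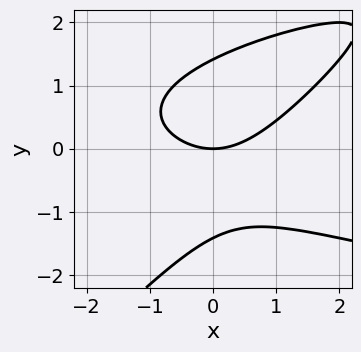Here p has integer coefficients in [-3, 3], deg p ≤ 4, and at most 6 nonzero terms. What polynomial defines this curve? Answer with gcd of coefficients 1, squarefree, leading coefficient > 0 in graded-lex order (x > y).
x*y^2 - y^3 - x^2 + 2*y

1. deg p = 3. A generic line meets the curve in up to 3 points.
2. Observable constraints: it meets the y-axis at y = 0 (among the integer gridlines); one x-axis crossing is at x = 0.
3. Together with the visible shape, these determine p as stated.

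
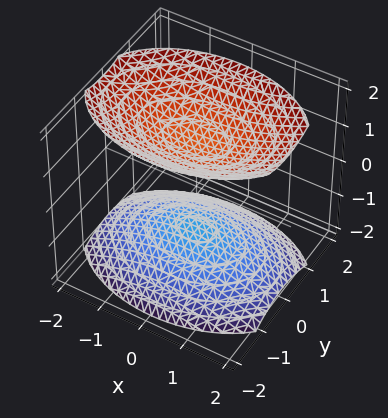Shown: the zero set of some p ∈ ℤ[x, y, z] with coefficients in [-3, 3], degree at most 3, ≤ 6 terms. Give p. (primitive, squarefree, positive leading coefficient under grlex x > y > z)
x^2 + 2*y^2 - 2*z^2 + 3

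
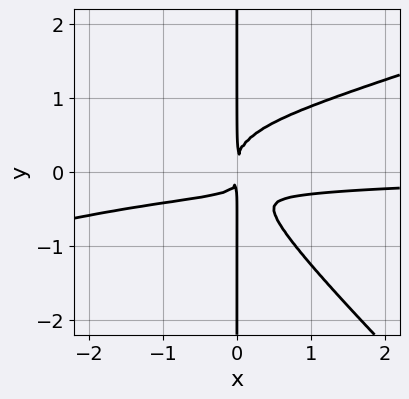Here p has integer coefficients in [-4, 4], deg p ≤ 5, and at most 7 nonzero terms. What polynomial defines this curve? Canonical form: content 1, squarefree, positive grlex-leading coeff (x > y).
First, degree: the shape is more complex than any degree-3 curve, so deg p = 4.
Next, from the visible intercepts: every point of the y-axis in the box is on the curve.
Finally, these observations pin down the coefficients.

x^3*y - 2*x^2*y^2 - 3*x*y^3 + 2*x^2*y + x^2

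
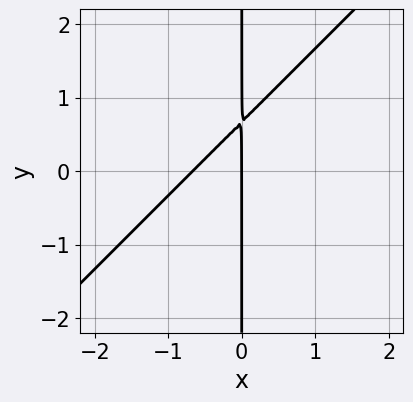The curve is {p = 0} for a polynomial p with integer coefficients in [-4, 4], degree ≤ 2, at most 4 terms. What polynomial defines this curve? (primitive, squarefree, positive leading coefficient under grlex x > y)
First, degree: a generic line meets the curve in up to 2 points, so deg p = 2.
Then, observable constraints: it crosses the x-axis at the gridline x = 0; every point of the y-axis in the box is on the curve.
Finally, these observations pin down the coefficients.

3*x^2 - 3*x*y + 2*x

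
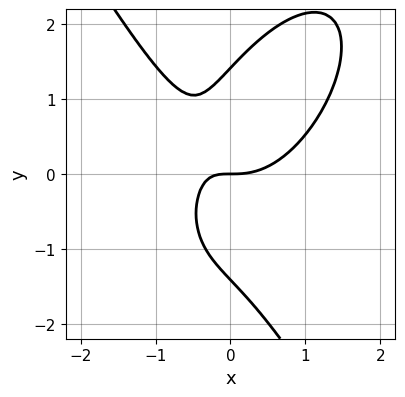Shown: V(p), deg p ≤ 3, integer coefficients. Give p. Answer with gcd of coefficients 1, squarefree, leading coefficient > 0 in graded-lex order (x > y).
First, deg p = 3. No degree-2 curve has this shape.
Then, from the visible intercepts: one y-axis crossing is at y = 0; one x-axis crossing is at x = 0.
Finally, fitting integer coefficients to these (and the overall shape) gives p.

3*x^3 - x^2*y + y^3 - 3*x*y - 2*y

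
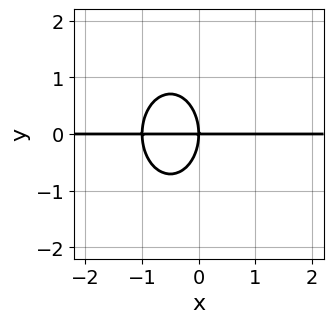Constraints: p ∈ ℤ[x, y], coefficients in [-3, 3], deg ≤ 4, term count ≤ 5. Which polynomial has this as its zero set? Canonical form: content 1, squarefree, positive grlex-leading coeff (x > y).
Degree: the shape is more complex than any degree-2 curve, so deg p = 3.
Against the integer gridlines: it crosses the y-axis at the gridline y = 0; the visible x-axis segment lies entirely on the curve.
The integer polynomial consistent with all of this is the stated p.

2*x^2*y + y^3 + 2*x*y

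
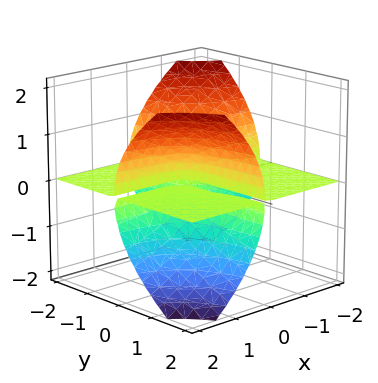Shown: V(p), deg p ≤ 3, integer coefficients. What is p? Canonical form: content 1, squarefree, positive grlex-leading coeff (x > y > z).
3*x*y*z - 2*z^3 + x*z

1. I count 3 distinct pieces. Treating them together as one polynomial.
2. Degree: a generic line meets the surface in up to 3 points, so deg p = 3.
3. Checking where it meets the axes: every point of the x-axis in the box is on the surface; the visible y-axis segment lies entirely on the surface.
4. Matching integer coefficients to the picture gives p.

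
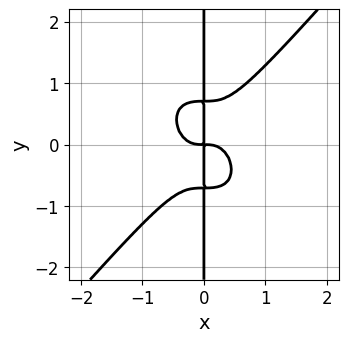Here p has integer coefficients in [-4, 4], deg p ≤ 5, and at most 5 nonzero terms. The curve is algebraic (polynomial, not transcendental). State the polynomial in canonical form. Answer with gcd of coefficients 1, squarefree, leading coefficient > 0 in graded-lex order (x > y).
3*x^4 - 2*x*y^3 + x*y

First, degree: the shape is more complex than any degree-3 curve, so deg p = 4.
Then, checking where it meets the axes: the visible y-axis segment lies entirely on the curve.
Finally, matching integer coefficients to the picture gives p.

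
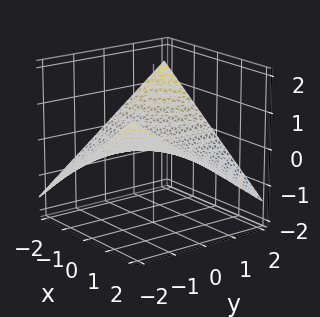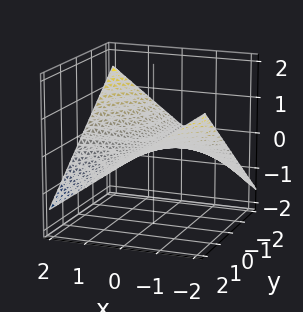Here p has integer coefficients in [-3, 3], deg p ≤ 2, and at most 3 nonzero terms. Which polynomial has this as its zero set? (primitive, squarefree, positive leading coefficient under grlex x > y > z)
First, deg p = 2. A saddle surface; a quadric.
Next, from the axis intercepts and sections: it meets the z-axis at z = 0 (among the integer gridlines); every point of the x-axis in the box is on the surface; every point of the y-axis in the box is on the surface.
Finally, together with the visible shape, these determine p as stated.

x*y + 3*z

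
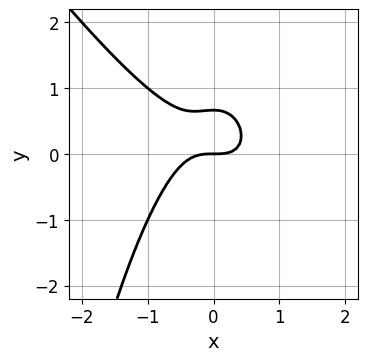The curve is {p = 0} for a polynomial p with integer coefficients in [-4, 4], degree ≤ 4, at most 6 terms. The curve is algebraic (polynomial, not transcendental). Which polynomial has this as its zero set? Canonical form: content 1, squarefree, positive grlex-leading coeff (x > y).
3*x^3 + 2*x^2*y + 3*y^2 - 2*y

Degree: the shape is more complex than any degree-2 curve, so deg p = 3.
Against the integer gridlines: it meets the x-axis at x = 0 (among the integer gridlines); one y-axis crossing is at y = 0.
Assembling these constraints gives the stated polynomial.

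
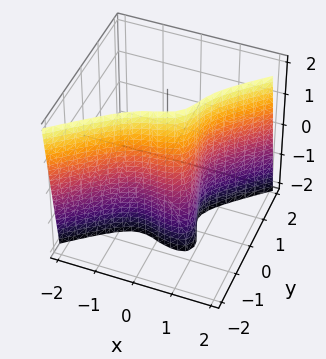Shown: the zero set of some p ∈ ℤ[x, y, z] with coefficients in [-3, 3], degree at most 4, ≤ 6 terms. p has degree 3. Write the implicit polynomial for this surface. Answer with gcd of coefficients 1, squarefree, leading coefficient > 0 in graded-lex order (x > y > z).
The degree is 3 — the shape is more complex than any degree-2 surface.
From the axis intercepts and sections: it misses every integer gridline on the z-axis.
Putting this together gives p.

2*x^3 - x*y*z - 3*y^3 - 1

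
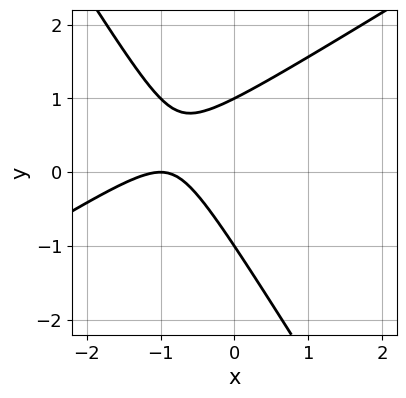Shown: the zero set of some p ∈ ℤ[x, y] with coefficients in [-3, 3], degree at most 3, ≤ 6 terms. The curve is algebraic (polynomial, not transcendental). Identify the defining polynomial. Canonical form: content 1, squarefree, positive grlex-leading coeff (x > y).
x^2 - x*y - y^2 + 2*x + 1

First, deg p = 2. No degree-1 curve has this shape.
Next, checking where it meets the axes: it meets the x-axis at x = -1 (among the integer gridlines); among the integer gridlines, it crosses the y-axis at y ∈ {-1, 1}.
Finally, solving for integer coefficients yields p as stated.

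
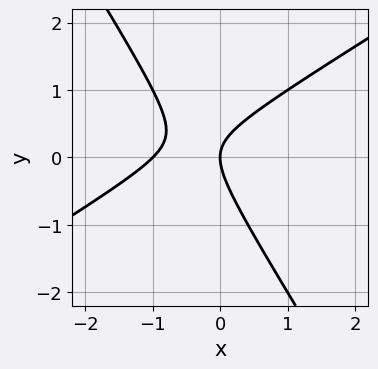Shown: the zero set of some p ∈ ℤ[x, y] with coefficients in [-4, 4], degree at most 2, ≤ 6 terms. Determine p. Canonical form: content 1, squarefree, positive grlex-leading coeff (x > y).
x^2 - x*y - y^2 + x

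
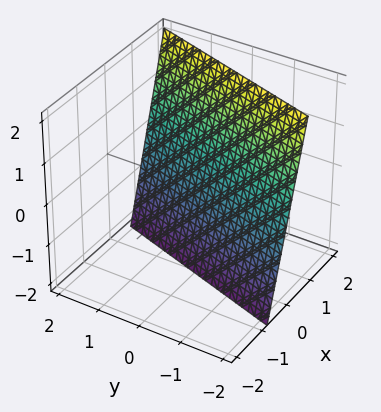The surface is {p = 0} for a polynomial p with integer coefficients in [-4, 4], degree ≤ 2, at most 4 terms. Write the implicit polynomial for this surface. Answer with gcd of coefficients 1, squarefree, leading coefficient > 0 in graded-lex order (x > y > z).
(a) The degree is 1 — the surface is flat (a plane).
(b) From the visible intercepts: one z-axis crossing is at z = -2; it crosses the y-axis at the gridline y = -2.
(c) The integer polynomial consistent with all of this is the stated p.

3*x - y - z - 2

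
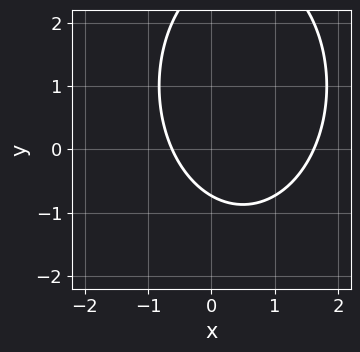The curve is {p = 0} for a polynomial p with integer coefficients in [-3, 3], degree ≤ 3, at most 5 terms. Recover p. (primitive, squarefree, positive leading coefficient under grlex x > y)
Degree: the shape is more complex than any degree-1 curve, so deg p = 2.
The integer polynomial consistent with all of this is the stated p.

2*x^2 + y^2 - 2*x - 2*y - 2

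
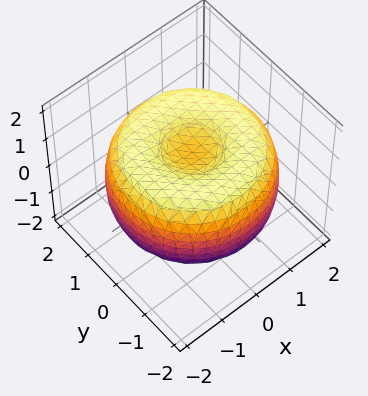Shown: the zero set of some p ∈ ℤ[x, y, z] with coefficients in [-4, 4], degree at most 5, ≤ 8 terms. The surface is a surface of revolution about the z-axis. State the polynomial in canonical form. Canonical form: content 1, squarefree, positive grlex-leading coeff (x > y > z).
deg p = 4.
Symmetries: rotational symmetry about the z-axis ⇒ p depends on x, y only through x² + y².
Reading off the gridlines: a circular section at z = 0 has radius between 1 and 2.
Assembling these constraints gives the stated polynomial.

x^4 + 2*x^2*y^2 + y^4 - 3*x^2 - 3*y^2 + 3*z^2 - 2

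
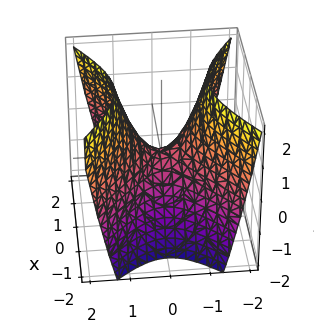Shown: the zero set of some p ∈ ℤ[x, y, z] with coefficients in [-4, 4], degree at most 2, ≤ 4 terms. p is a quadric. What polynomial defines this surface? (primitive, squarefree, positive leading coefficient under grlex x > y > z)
First, degree: a hyperbolic paraboloid; a quadric, so deg p = 2.
Then, symmetries: mirror symmetry x ↦ −x ⇒ only even powers of x; the y ↦ −y reflection is a symmetry, so y appears only in even powers.
Then, from the axis intercepts and sections: it crosses the z-axis at the gridline z = 0; it meets the y-axis at y = 0 (among the integer gridlines); it crosses the x-axis at the gridline x = 0.
Finally, these observations pin down the coefficients.

2*x^2 - 3*y^2 + 2*z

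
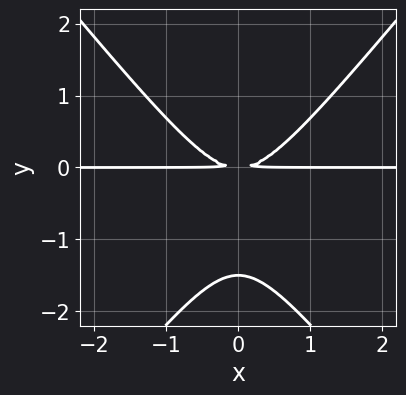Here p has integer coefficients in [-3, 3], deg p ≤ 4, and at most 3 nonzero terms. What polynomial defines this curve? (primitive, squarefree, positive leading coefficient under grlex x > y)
3*x^2*y - 2*y^3 - 3*y^2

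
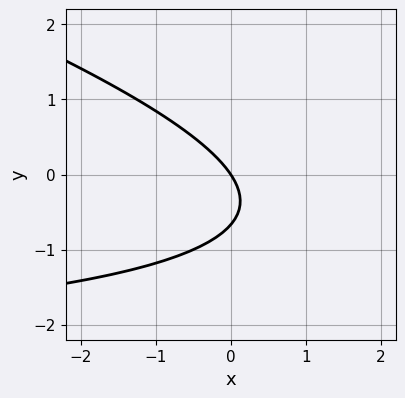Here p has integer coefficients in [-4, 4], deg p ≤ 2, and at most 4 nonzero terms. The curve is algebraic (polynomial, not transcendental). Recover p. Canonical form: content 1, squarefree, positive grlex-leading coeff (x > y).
deg p = 2.
Observable constraints: one x-axis crossing is at x = 0; it meets the y-axis at y = 0 (among the integer gridlines).
The integer polynomial consistent with all of this is the stated p.

x*y + 3*y^2 + 3*x + 2*y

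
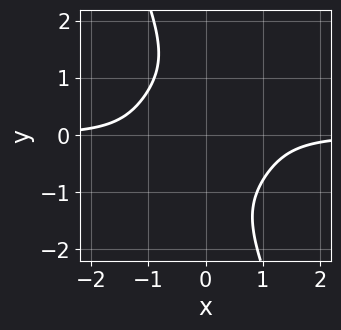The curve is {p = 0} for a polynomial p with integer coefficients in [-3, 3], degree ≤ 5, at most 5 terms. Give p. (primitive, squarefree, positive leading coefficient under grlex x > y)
First, degree: no degree-3 curve has this shape, so deg p = 4.
Next, checking where it meets the axes: it misses every integer gridline on the x-axis; it misses every integer gridline on the y-axis.
Finally, these observations pin down the coefficients.

3*x^3*y + 2*x*y^3 + y^4 + 3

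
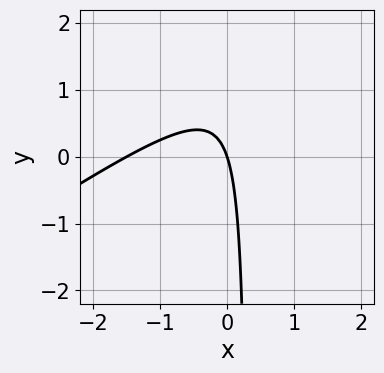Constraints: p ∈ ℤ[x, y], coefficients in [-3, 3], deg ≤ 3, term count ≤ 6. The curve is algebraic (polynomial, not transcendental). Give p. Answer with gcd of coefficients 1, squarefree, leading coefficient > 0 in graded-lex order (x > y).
2*x^2 - 3*x*y + 3*x + y

deg p = 2. A generic line meets the curve in up to 2 points.
Reading off the gridlines: it meets the y-axis at y = 0 (among the integer gridlines); it meets the x-axis at x = 0 (among the integer gridlines).
The integer polynomial consistent with all of this is the stated p.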